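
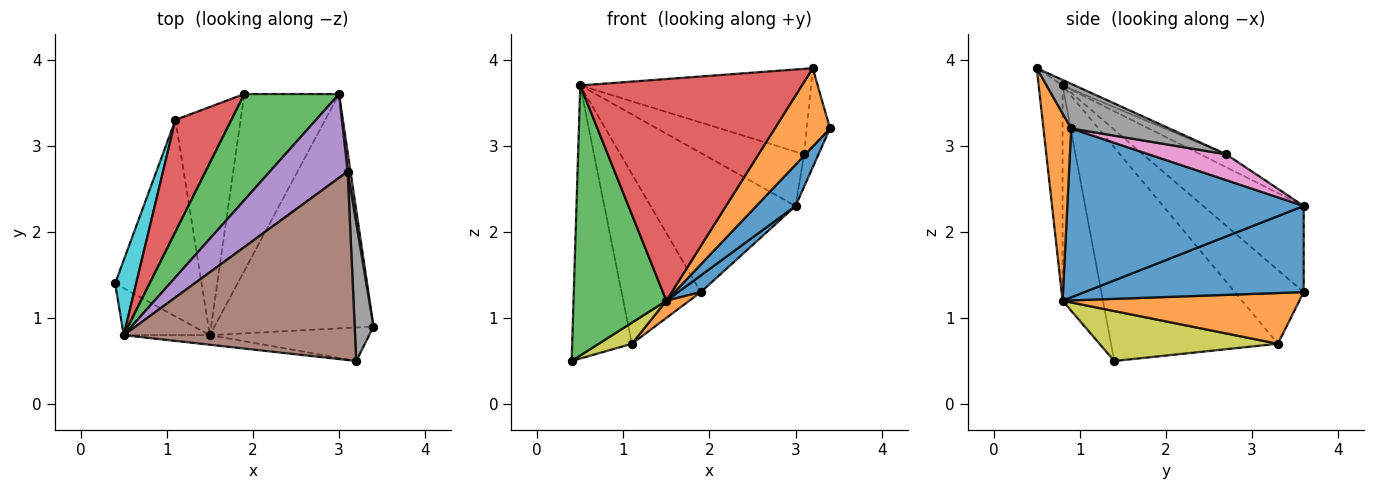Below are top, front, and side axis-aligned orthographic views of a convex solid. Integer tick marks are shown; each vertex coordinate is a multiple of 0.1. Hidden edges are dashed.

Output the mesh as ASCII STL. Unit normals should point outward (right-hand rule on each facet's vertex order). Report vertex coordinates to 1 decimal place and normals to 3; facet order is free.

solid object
 facet normal 0.723 -0.120 -0.681
  outer loop
   vertex 1.5 0.8 1.2
   vertex 3.0 3.6 2.3
   vertex 3.4 0.9 3.2
  endloop
 endfacet
 facet normal 0.420 -0.835 -0.357
  outer loop
   vertex 1.5 0.8 1.2
   vertex 3.4 0.9 3.2
   vertex 3.2 0.5 3.9
  endloop
 endfacet
 facet normal -0.394 -0.906 -0.157
  outer loop
   vertex 1.5 0.8 1.2
   vertex 0.5 0.8 3.7
   vertex 0.4 1.4 0.5
  endloop
 endfacet
 facet normal -0.107 -0.993 -0.043
  outer loop
   vertex 1.5 0.8 1.2
   vertex 3.2 0.5 3.9
   vertex 0.5 0.8 3.7
  endloop
 endfacet
 facet normal -0.138 0.539 0.831
  outer loop
   vertex 3.1 2.7 2.9
   vertex 3.0 3.6 2.3
   vertex 0.5 0.8 3.7
  endloop
 endfacet
 facet normal -0.022 0.413 0.911
  outer loop
   vertex 3.1 2.7 2.9
   vertex 0.5 0.8 3.7
   vertex 3.2 0.5 3.9
  endloop
 endfacet
 facet normal 0.977 0.181 0.109
  outer loop
   vertex 3.1 2.7 2.9
   vertex 3.4 0.9 3.2
   vertex 3.0 3.6 2.3
  endloop
 endfacet
 facet normal 0.900 0.213 0.379
  outer loop
   vertex 3.1 2.7 2.9
   vertex 3.2 0.5 3.9
   vertex 3.4 0.9 3.2
  endloop
 endfacet
 facet normal 0.498 -0.093 -0.862
  outer loop
   vertex 1.1 3.3 0.7
   vertex 1.5 0.8 1.2
   vertex 0.4 1.4 0.5
  endloop
 endfacet
 facet normal -0.937 0.336 0.092
  outer loop
   vertex 1.1 3.3 0.7
   vertex 0.4 1.4 0.5
   vertex 0.5 0.8 3.7
  endloop
 endfacet
 facet normal 0.671 -0.070 -0.738
  outer loop
   vertex 1.9 3.6 1.3
   vertex 3.0 3.6 2.3
   vertex 1.5 0.8 1.2
  endloop
 endfacet
 facet normal 0.613 -0.059 -0.788
  outer loop
   vertex 1.9 3.6 1.3
   vertex 1.5 0.8 1.2
   vertex 1.1 3.3 0.7
  endloop
 endfacet
 facet normal -0.483 0.696 0.531
  outer loop
   vertex 1.9 3.6 1.3
   vertex 0.5 0.8 3.7
   vertex 3.0 3.6 2.3
  endloop
 endfacet
 facet normal -0.587 0.676 0.445
  outer loop
   vertex 1.9 3.6 1.3
   vertex 1.1 3.3 0.7
   vertex 0.5 0.8 3.7
  endloop
 endfacet
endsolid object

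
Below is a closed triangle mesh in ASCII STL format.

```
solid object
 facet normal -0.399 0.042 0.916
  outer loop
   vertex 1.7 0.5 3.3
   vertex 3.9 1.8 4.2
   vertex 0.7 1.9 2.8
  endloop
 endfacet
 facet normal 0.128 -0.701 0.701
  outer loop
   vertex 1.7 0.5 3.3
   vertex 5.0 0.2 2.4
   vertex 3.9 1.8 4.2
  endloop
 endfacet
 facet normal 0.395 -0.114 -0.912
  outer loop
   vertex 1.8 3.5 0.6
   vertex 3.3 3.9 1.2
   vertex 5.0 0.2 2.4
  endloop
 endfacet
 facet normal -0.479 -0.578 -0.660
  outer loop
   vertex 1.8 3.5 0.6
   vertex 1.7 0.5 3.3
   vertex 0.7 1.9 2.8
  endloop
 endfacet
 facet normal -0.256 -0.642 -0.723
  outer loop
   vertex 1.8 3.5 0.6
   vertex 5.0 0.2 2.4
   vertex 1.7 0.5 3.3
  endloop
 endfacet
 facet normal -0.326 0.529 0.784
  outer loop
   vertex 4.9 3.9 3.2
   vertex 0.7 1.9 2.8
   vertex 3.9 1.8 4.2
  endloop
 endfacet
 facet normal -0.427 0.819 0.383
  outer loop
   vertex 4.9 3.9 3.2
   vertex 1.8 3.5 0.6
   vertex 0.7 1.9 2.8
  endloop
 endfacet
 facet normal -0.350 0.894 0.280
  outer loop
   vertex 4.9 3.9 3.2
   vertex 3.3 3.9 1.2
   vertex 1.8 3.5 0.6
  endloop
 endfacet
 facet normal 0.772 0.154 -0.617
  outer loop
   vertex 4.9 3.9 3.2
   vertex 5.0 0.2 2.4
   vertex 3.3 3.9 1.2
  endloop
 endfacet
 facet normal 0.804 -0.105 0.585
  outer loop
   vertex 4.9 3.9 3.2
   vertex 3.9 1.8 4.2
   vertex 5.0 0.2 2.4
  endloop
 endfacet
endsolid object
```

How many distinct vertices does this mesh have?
7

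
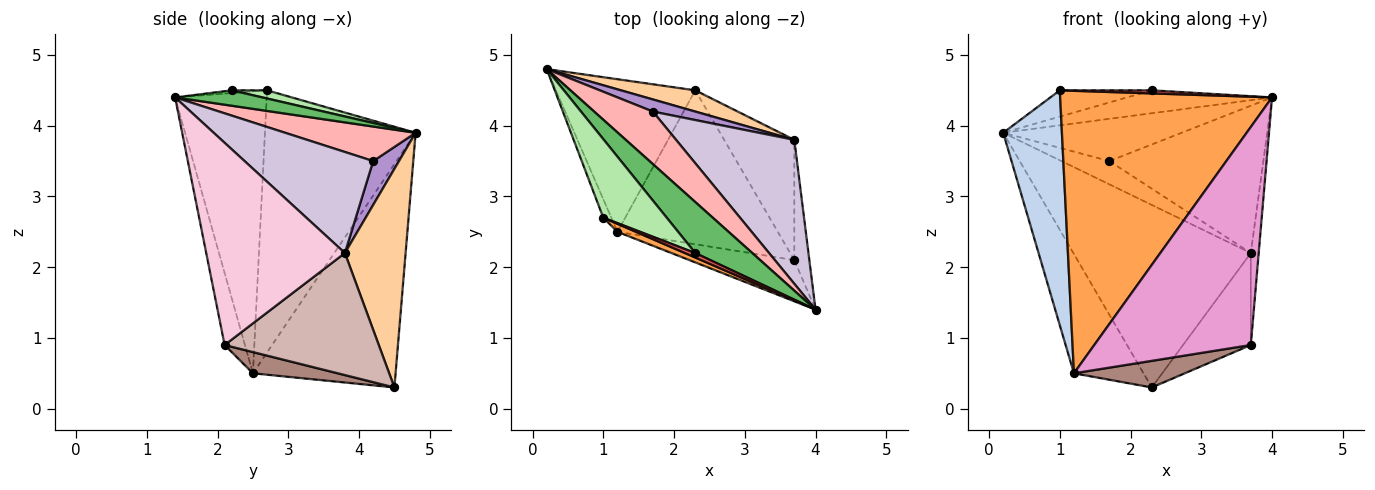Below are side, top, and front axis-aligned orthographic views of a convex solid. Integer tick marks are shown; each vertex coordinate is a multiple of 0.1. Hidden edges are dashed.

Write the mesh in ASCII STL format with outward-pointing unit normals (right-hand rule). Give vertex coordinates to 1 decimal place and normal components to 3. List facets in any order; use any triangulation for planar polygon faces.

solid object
 facet normal -0.784 0.382 -0.489
  outer loop
   vertex 1.2 2.5 0.5
   vertex 0.2 4.8 3.9
   vertex 2.3 4.5 0.3
  endloop
 endfacet
 facet normal -0.931 -0.363 -0.028
  outer loop
   vertex 1.2 2.5 0.5
   vertex 1.0 2.7 4.5
   vertex 0.2 4.8 3.9
  endloop
 endfacet
 facet normal -0.397 -0.918 0.026
  outer loop
   vertex 1.2 2.5 0.5
   vertex 4.0 1.4 4.4
   vertex 1.0 2.7 4.5
  endloop
 endfacet
 facet normal 0.322 0.940 0.109
  outer loop
   vertex 3.7 3.8 2.2
   vertex 2.3 4.5 0.3
   vertex 0.2 4.8 3.9
  endloop
 endfacet
 facet normal 0.239 0.398 0.886
  outer loop
   vertex 2.3 2.2 4.5
   vertex 4.0 1.4 4.4
   vertex 0.2 4.8 3.9
  endloop
 endfacet
 facet normal 0.121 0.315 0.941
  outer loop
   vertex 2.3 2.2 4.5
   vertex 0.2 4.8 3.9
   vertex 1.0 2.7 4.5
  endloop
 endfacet
 facet normal -0.212 -0.552 0.807
  outer loop
   vertex 2.3 2.2 4.5
   vertex 1.0 2.7 4.5
   vertex 4.0 1.4 4.4
  endloop
 endfacet
 facet normal 0.417 0.570 0.708
  outer loop
   vertex 1.7 4.2 3.5
   vertex 0.2 4.8 3.9
   vertex 4.0 1.4 4.4
  endloop
 endfacet
 facet normal 0.431 0.800 0.417
  outer loop
   vertex 1.7 4.2 3.5
   vertex 3.7 3.8 2.2
   vertex 0.2 4.8 3.9
  endloop
 endfacet
 facet normal 0.513 0.614 0.600
  outer loop
   vertex 1.7 4.2 3.5
   vertex 4.0 1.4 4.4
   vertex 3.7 3.8 2.2
  endloop
 endfacet
 facet normal 0.129 -0.169 -0.977
  outer loop
   vertex 3.7 2.1 0.9
   vertex 1.2 2.5 0.5
   vertex 2.3 4.5 0.3
  endloop
 endfacet
 facet normal 0.810 0.356 -0.466
  outer loop
   vertex 3.7 2.1 0.9
   vertex 2.3 4.5 0.3
   vertex 3.7 3.8 2.2
  endloop
 endfacet
 facet normal -0.127 -0.975 -0.184
  outer loop
   vertex 3.7 2.1 0.9
   vertex 4.0 1.4 4.4
   vertex 1.2 2.5 0.5
  endloop
 endfacet
 facet normal 0.996 0.057 -0.074
  outer loop
   vertex 3.7 2.1 0.9
   vertex 3.7 3.8 2.2
   vertex 4.0 1.4 4.4
  endloop
 endfacet
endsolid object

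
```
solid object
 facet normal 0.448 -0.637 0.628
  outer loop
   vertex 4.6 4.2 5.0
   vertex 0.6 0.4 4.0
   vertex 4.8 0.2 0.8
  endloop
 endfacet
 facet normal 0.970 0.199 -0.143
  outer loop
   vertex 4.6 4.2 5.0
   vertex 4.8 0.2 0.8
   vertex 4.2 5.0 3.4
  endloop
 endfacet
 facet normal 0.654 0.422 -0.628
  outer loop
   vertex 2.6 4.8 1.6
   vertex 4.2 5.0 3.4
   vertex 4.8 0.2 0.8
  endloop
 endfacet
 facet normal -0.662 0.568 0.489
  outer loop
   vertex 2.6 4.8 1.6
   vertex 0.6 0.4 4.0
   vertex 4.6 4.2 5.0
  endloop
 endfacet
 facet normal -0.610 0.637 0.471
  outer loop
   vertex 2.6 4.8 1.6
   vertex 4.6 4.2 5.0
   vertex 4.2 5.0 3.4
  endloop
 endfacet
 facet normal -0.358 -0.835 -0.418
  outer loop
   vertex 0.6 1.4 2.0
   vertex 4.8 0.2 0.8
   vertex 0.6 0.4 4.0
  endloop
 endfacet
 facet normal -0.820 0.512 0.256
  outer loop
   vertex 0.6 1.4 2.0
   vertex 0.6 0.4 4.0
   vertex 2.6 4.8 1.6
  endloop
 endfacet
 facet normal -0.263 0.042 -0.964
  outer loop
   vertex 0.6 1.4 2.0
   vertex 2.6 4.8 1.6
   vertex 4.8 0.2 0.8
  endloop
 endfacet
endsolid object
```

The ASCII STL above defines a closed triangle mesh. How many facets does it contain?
8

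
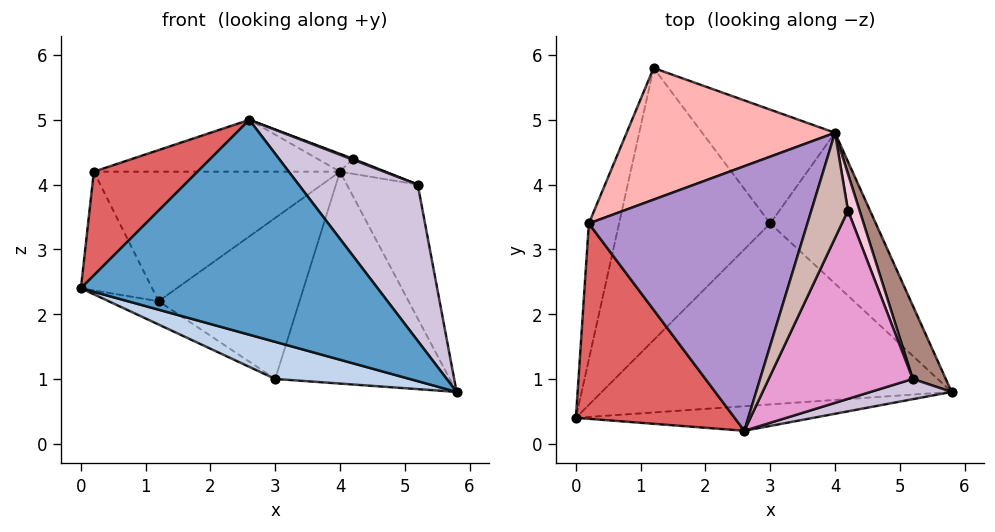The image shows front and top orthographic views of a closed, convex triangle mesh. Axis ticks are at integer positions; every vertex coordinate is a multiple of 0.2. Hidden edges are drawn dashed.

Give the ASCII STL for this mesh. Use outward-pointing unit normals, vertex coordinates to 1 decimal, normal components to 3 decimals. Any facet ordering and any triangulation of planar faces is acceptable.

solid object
 facet normal 0.037 -0.993 -0.114
  outer loop
   vertex 2.6 0.2 5.0
   vertex 0.0 0.4 2.4
   vertex 5.8 0.8 0.8
  endloop
 endfacet
 facet normal -0.248 -0.194 -0.949
  outer loop
   vertex 3.0 3.4 1.0
   vertex 5.8 0.8 0.8
   vertex 0.0 0.4 2.4
  endloop
 endfacet
 facet normal -0.482 0.075 -0.873
  outer loop
   vertex 3.0 3.4 1.0
   vertex 0.0 0.4 2.4
   vertex 1.2 5.8 2.2
  endloop
 endfacet
 facet normal 0.582 0.663 -0.472
  outer loop
   vertex 3.0 3.4 1.0
   vertex 4.0 4.8 4.2
   vertex 5.8 0.8 0.8
  endloop
 endfacet
 facet normal 0.576 0.668 -0.472
  outer loop
   vertex 3.0 3.4 1.0
   vertex 1.2 5.8 2.2
   vertex 4.0 4.8 4.2
  endloop
 endfacet
 facet normal -0.951 0.203 -0.232
  outer loop
   vertex 0.2 3.4 4.2
   vertex 1.2 5.8 2.2
   vertex 0.0 0.4 2.4
  endloop
 endfacet
 facet normal -0.677 -0.345 0.650
  outer loop
   vertex 0.2 3.4 4.2
   vertex 0.0 0.4 2.4
   vertex 2.6 0.2 5.0
  endloop
 endfacet
 facet normal -0.250 0.679 0.690
  outer loop
   vertex 0.2 3.4 4.2
   vertex 4.0 4.8 4.2
   vertex 1.2 5.8 2.2
  endloop
 endfacet
 facet normal -0.071 0.192 0.979
  outer loop
   vertex 0.2 3.4 4.2
   vertex 2.6 0.2 5.0
   vertex 4.0 4.8 4.2
  endloop
 endfacet
 facet normal 0.334 -0.935 0.121
  outer loop
   vertex 5.2 1.0 4.0
   vertex 2.6 0.2 5.0
   vertex 5.8 0.8 0.8
  endloop
 endfacet
 facet normal 0.944 0.290 0.159
  outer loop
   vertex 5.2 1.0 4.0
   vertex 5.8 0.8 0.8
   vertex 4.0 4.8 4.2
  endloop
 endfacet
 facet normal 0.015 0.167 0.986
  outer loop
   vertex 4.2 3.6 4.4
   vertex 4.0 4.8 4.2
   vertex 2.6 0.2 5.0
  endloop
 endfacet
 facet normal 0.360 -0.005 0.933
  outer loop
   vertex 4.2 3.6 4.4
   vertex 2.6 0.2 5.0
   vertex 5.2 1.0 4.0
  endloop
 endfacet
 facet normal 0.806 0.226 0.548
  outer loop
   vertex 4.2 3.6 4.4
   vertex 5.2 1.0 4.0
   vertex 4.0 4.8 4.2
  endloop
 endfacet
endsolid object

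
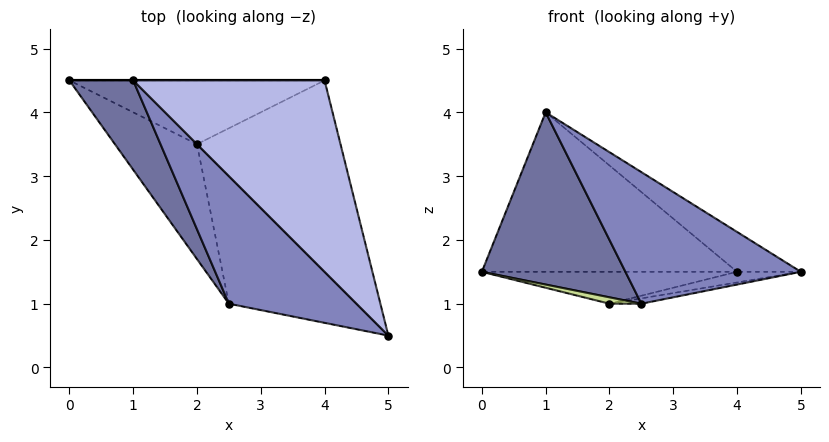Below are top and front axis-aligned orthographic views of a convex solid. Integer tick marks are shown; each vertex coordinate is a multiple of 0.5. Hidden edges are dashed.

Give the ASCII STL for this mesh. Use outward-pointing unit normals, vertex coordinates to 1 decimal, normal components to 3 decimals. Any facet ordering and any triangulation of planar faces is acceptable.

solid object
 facet normal -0.755 -0.582 0.302
  outer loop
   vertex 1.0 4.5 4.0
   vertex 0.0 4.5 1.5
   vertex 2.5 1.0 1.0
  endloop
 endfacet
 facet normal -0.272 -0.691 0.670
  outer loop
   vertex 1.0 4.5 4.0
   vertex 2.5 1.0 1.0
   vertex 5.0 0.5 1.5
  endloop
 endfacet
 facet normal 0.000 1.000 0.000
  outer loop
   vertex 4.0 4.5 1.5
   vertex 0.0 4.5 1.5
   vertex 1.0 4.5 4.0
  endloop
 endfacet
 facet normal 0.632 0.158 0.759
  outer loop
   vertex 4.0 4.5 1.5
   vertex 1.0 4.5 4.0
   vertex 5.0 0.5 1.5
  endloop
 endfacet
 facet normal 0.204 0.041 -0.978
  outer loop
   vertex 2.0 3.5 1.0
   vertex 5.0 0.5 1.5
   vertex 2.5 1.0 1.0
  endloop
 endfacet
 facet normal 0.217 0.054 -0.975
  outer loop
   vertex 2.0 3.5 1.0
   vertex 4.0 4.5 1.5
   vertex 5.0 0.5 1.5
  endloop
 endfacet
 facet normal -0.267 -0.053 -0.962
  outer loop
   vertex 2.0 3.5 1.0
   vertex 2.5 1.0 1.0
   vertex 0.0 4.5 1.5
  endloop
 endfacet
 facet normal 0.000 0.447 -0.894
  outer loop
   vertex 2.0 3.5 1.0
   vertex 0.0 4.5 1.5
   vertex 4.0 4.5 1.5
  endloop
 endfacet
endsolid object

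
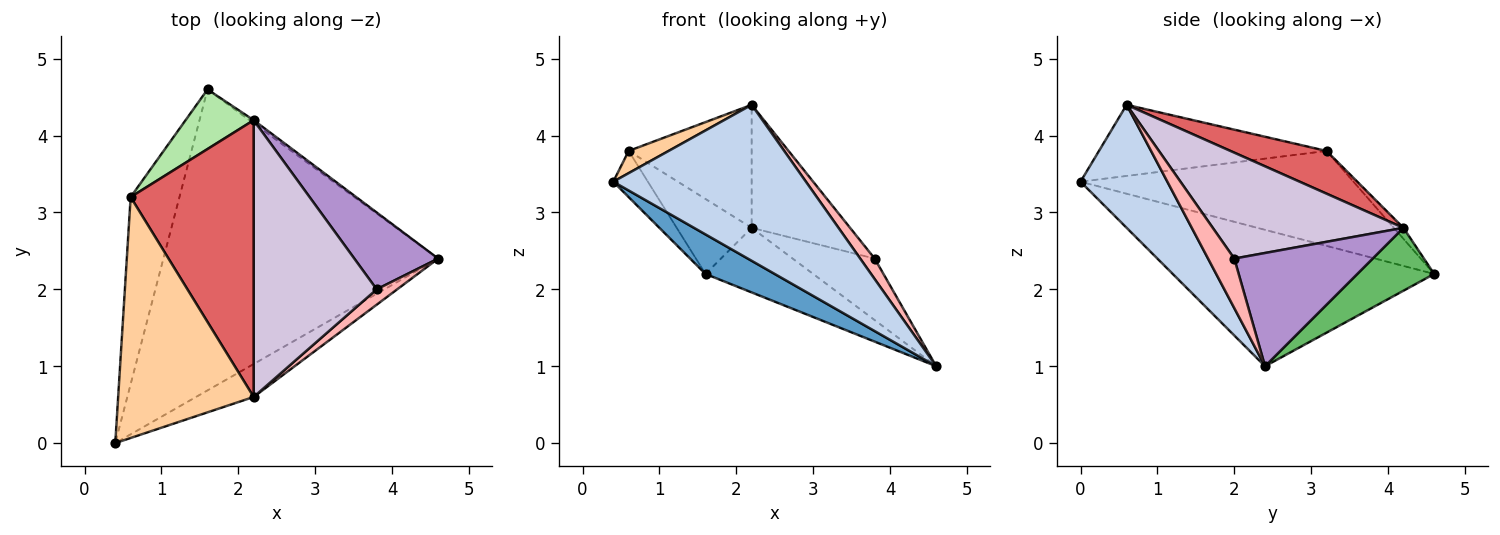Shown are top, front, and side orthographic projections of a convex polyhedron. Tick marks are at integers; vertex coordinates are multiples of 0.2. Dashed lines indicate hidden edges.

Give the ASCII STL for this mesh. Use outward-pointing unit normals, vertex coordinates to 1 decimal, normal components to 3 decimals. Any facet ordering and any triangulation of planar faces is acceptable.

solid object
 facet normal -0.442 -0.117 -0.890
  outer loop
   vertex 1.6 4.6 2.2
   vertex 4.6 2.4 1.0
   vertex 0.4 0.0 3.4
  endloop
 endfacet
 facet normal 0.403 -0.895 -0.189
  outer loop
   vertex 2.2 0.6 4.4
   vertex 0.4 0.0 3.4
   vertex 4.6 2.4 1.0
  endloop
 endfacet
 facet normal -0.884 0.112 -0.454
  outer loop
   vertex 0.6 3.2 3.8
   vertex 1.6 4.6 2.2
   vertex 0.4 0.0 3.4
  endloop
 endfacet
 facet normal -0.463 -0.081 0.883
  outer loop
   vertex 0.6 3.2 3.8
   vertex 0.4 0.0 3.4
   vertex 2.2 0.6 4.4
  endloop
 endfacet
 facet normal 0.581 0.813 -0.039
  outer loop
   vertex 2.2 4.2 2.8
   vertex 4.6 2.4 1.0
   vertex 1.6 4.6 2.2
  endloop
 endfacet
 facet normal -0.100 0.779 0.619
  outer loop
   vertex 2.2 4.2 2.8
   vertex 1.6 4.6 2.2
   vertex 0.6 3.2 3.8
  endloop
 endfacet
 facet normal 0.302 0.387 0.871
  outer loop
   vertex 2.2 4.2 2.8
   vertex 0.6 3.2 3.8
   vertex 2.2 0.6 4.4
  endloop
 endfacet
 facet normal 0.823 -0.454 0.341
  outer loop
   vertex 3.8 2.0 2.4
   vertex 2.2 0.6 4.4
   vertex 4.6 2.4 1.0
  endloop
 endfacet
 facet normal 0.726 0.430 0.537
  outer loop
   vertex 3.8 2.0 2.4
   vertex 4.6 2.4 1.0
   vertex 2.2 4.2 2.8
  endloop
 endfacet
 facet normal 0.618 0.319 0.718
  outer loop
   vertex 3.8 2.0 2.4
   vertex 2.2 4.2 2.8
   vertex 2.2 0.6 4.4
  endloop
 endfacet
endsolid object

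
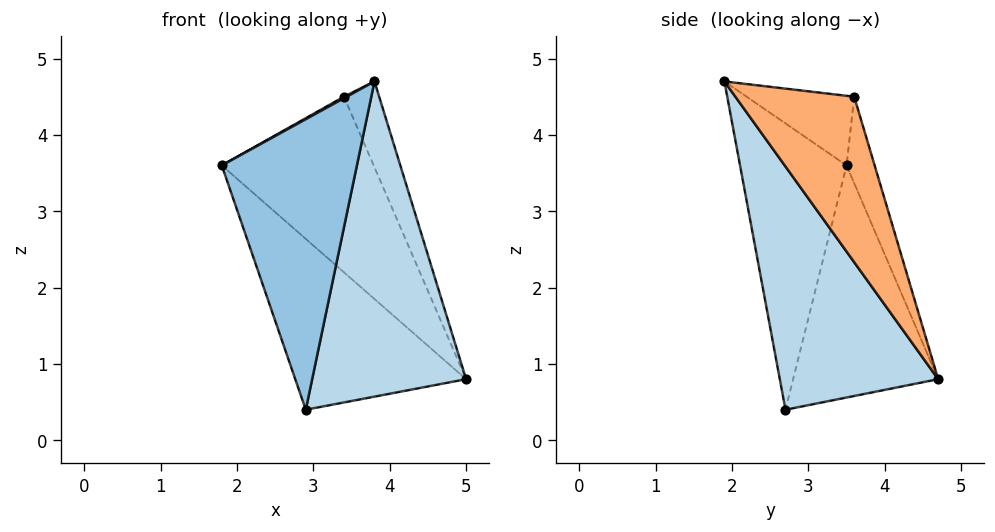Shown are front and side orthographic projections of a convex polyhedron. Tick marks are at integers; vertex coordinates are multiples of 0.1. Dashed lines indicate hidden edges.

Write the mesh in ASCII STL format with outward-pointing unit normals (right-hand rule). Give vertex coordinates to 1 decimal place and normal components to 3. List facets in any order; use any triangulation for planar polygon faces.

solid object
 facet normal -0.598 0.705 -0.382
  outer loop
   vertex 2.9 2.7 0.4
   vertex 1.8 3.5 3.6
   vertex 5.0 4.7 0.8
  endloop
 endfacet
 facet normal -0.619 -0.785 -0.017
  outer loop
   vertex 2.9 2.7 0.4
   vertex 3.8 1.9 4.7
   vertex 1.8 3.5 3.6
  endloop
 endfacet
 facet normal 0.691 -0.671 -0.269
  outer loop
   vertex 2.9 2.7 0.4
   vertex 5.0 4.7 0.8
   vertex 3.8 1.9 4.7
  endloop
 endfacet
 facet normal -0.178 0.962 0.209
  outer loop
   vertex 3.4 3.6 4.5
   vertex 5.0 4.7 0.8
   vertex 1.8 3.5 3.6
  endloop
 endfacet
 facet normal -0.490 -0.013 0.872
  outer loop
   vertex 3.4 3.6 4.5
   vertex 1.8 3.5 3.6
   vertex 3.8 1.9 4.7
  endloop
 endfacet
 facet normal 0.858 0.254 0.447
  outer loop
   vertex 3.4 3.6 4.5
   vertex 3.8 1.9 4.7
   vertex 5.0 4.7 0.8
  endloop
 endfacet
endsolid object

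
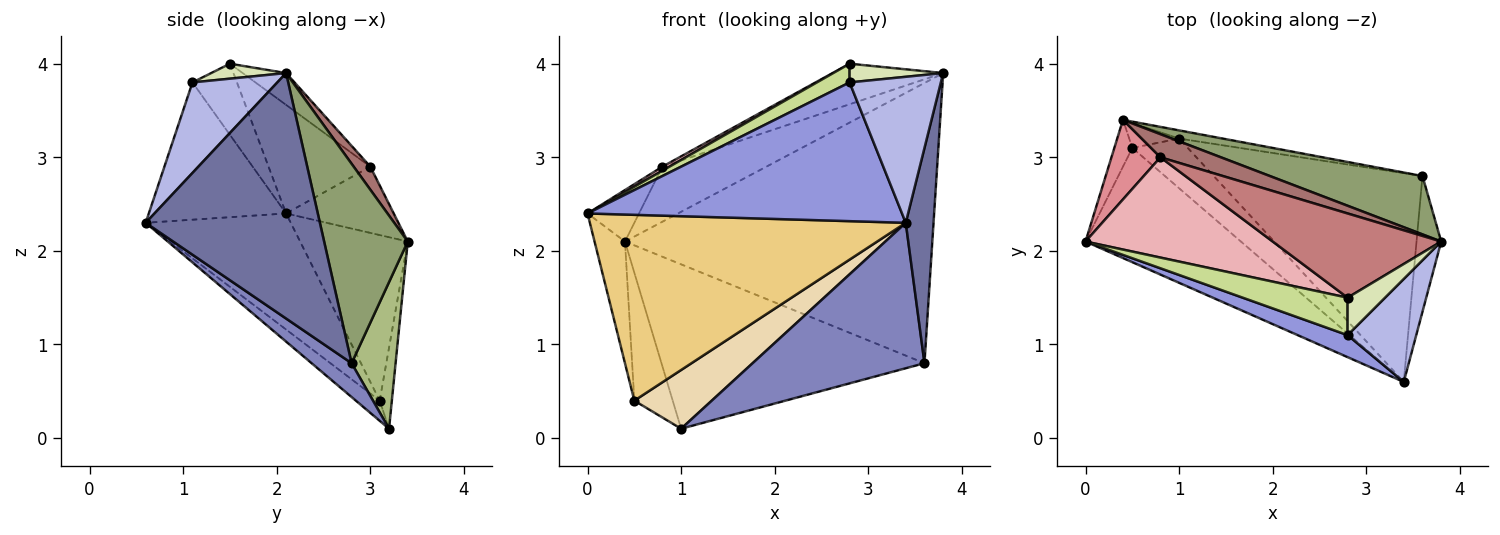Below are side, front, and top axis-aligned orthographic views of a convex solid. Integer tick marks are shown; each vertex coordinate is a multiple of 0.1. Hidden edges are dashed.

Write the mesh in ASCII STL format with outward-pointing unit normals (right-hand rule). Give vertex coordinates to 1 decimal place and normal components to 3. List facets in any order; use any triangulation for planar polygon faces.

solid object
 facet normal 0.983 -0.157 -0.099
  outer loop
   vertex 3.6 2.8 0.8
   vertex 3.8 2.1 3.9
   vertex 3.4 0.6 2.3
  endloop
 endfacet
 facet normal 0.132 -0.567 -0.813
  outer loop
   vertex 3.6 2.8 0.8
   vertex 3.4 0.6 2.3
   vertex 1.0 3.2 0.1
  endloop
 endfacet
 facet normal -0.396 -0.907 0.144
  outer loop
   vertex 2.8 1.1 3.8
   vertex 0.0 2.1 2.4
   vertex 3.4 0.6 2.3
  endloop
 endfacet
 facet normal 0.605 -0.651 0.459
  outer loop
   vertex 2.8 1.1 3.8
   vertex 3.4 0.6 2.3
   vertex 3.8 2.1 3.9
  endloop
 endfacet
 facet normal 0.257 0.946 0.197
  outer loop
   vertex 0.4 3.4 2.1
   vertex 3.8 2.1 3.9
   vertex 3.6 2.8 0.8
  endloop
 endfacet
 facet normal 0.165 0.985 -0.049
  outer loop
   vertex 0.4 3.4 2.1
   vertex 3.6 2.8 0.8
   vertex 1.0 3.2 0.1
  endloop
 endfacet
 facet normal -0.519 -0.382 0.765
  outer loop
   vertex 2.8 1.5 4.0
   vertex 0.0 2.1 2.4
   vertex 2.8 1.1 3.8
  endloop
 endfacet
 facet normal 0.337 -0.421 0.842
  outer loop
   vertex 2.8 1.5 4.0
   vertex 2.8 1.1 3.8
   vertex 3.8 2.1 3.9
  endloop
 endfacet
 facet normal -0.957 0.270 -0.104
  outer loop
   vertex 0.5 3.1 0.4
   vertex 0.0 2.1 2.4
   vertex 0.4 3.4 2.1
  endloop
 endfacet
 facet normal -0.297 0.937 -0.183
  outer loop
   vertex 0.5 3.1 0.4
   vertex 0.4 3.4 2.1
   vertex 1.0 3.2 0.1
  endloop
 endfacet
 facet normal -0.364 -0.793 -0.488
  outer loop
   vertex 0.5 3.1 0.4
   vertex 3.4 0.6 2.3
   vertex 0.0 2.1 2.4
  endloop
 endfacet
 facet normal -0.229 -0.743 -0.629
  outer loop
   vertex 0.5 3.1 0.4
   vertex 1.0 3.2 0.1
   vertex 3.4 0.6 2.3
  endloop
 endfacet
 facet normal 0.146 0.912 0.383
  outer loop
   vertex 0.8 3.0 2.9
   vertex 3.8 2.1 3.9
   vertex 0.4 3.4 2.1
  endloop
 endfacet
 facet normal -0.168 0.428 0.888
  outer loop
   vertex 0.8 3.0 2.9
   vertex 2.8 1.5 4.0
   vertex 3.8 2.1 3.9
  endloop
 endfacet
 facet normal -0.751 0.359 0.555
  outer loop
   vertex 0.8 3.0 2.9
   vertex 0.4 3.4 2.1
   vertex 0.0 2.1 2.4
  endloop
 endfacet
 facet normal -0.501 -0.035 0.865
  outer loop
   vertex 0.8 3.0 2.9
   vertex 0.0 2.1 2.4
   vertex 2.8 1.5 4.0
  endloop
 endfacet
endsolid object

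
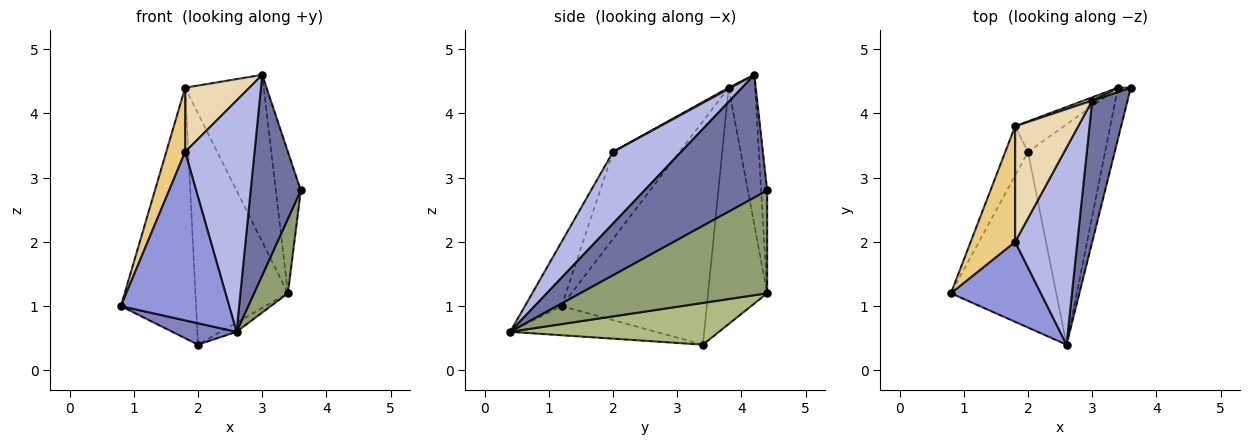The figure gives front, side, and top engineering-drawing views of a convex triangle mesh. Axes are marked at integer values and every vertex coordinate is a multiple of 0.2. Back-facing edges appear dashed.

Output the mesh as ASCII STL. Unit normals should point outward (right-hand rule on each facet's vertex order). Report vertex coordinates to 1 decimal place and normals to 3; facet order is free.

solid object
 facet normal 0.895 -0.365 0.258
  outer loop
   vertex 3.0 4.2 4.6
   vertex 2.6 0.4 0.6
   vertex 3.6 4.4 2.8
  endloop
 endfacet
 facet normal -0.265 -0.117 -0.957
  outer loop
   vertex 2.0 3.4 0.4
   vertex 2.6 0.4 0.6
   vertex 0.8 1.2 1.0
  endloop
 endfacet
 facet normal -0.293 -0.864 0.410
  outer loop
   vertex 1.8 2.0 3.4
   vertex 0.8 1.2 1.0
   vertex 2.6 0.4 0.6
  endloop
 endfacet
 facet normal 0.599 -0.610 0.519
  outer loop
   vertex 1.8 2.0 3.4
   vertex 2.6 0.4 0.6
   vertex 3.0 4.2 4.6
  endloop
 endfacet
 facet normal 0.977 -0.177 -0.122
  outer loop
   vertex 3.4 4.4 1.2
   vertex 3.6 4.4 2.8
   vertex 2.6 0.4 0.6
  endloop
 endfacet
 facet normal 0.476 0.037 -0.879
  outer loop
   vertex 3.4 4.4 1.2
   vertex 2.6 0.4 0.6
   vertex 2.0 3.4 0.4
  endloop
 endfacet
 facet normal -0.235 0.971 0.029
  outer loop
   vertex 3.4 4.4 1.2
   vertex 3.0 4.2 4.6
   vertex 3.6 4.4 2.8
  endloop
 endfacet
 facet normal -0.319 0.948 0.018
  outer loop
   vertex 1.8 3.8 4.4
   vertex 3.0 4.2 4.6
   vertex 3.4 4.4 1.2
  endloop
 endfacet
 facet normal -0.535 0.838 -0.111
  outer loop
   vertex 1.8 3.8 4.4
   vertex 3.4 4.4 1.2
   vertex 2.0 3.4 0.4
  endloop
 endfacet
 facet normal -0.884 0.458 -0.090
  outer loop
   vertex 1.8 3.8 4.4
   vertex 2.0 3.4 0.4
   vertex 0.8 1.2 1.0
  endloop
 endfacet
 facet normal -0.863 -0.245 0.441
  outer loop
   vertex 1.8 3.8 4.4
   vertex 0.8 1.2 1.0
   vertex 1.8 2.0 3.4
  endloop
 endfacet
 facet normal 0.016 -0.486 0.874
  outer loop
   vertex 1.8 3.8 4.4
   vertex 1.8 2.0 3.4
   vertex 3.0 4.2 4.6
  endloop
 endfacet
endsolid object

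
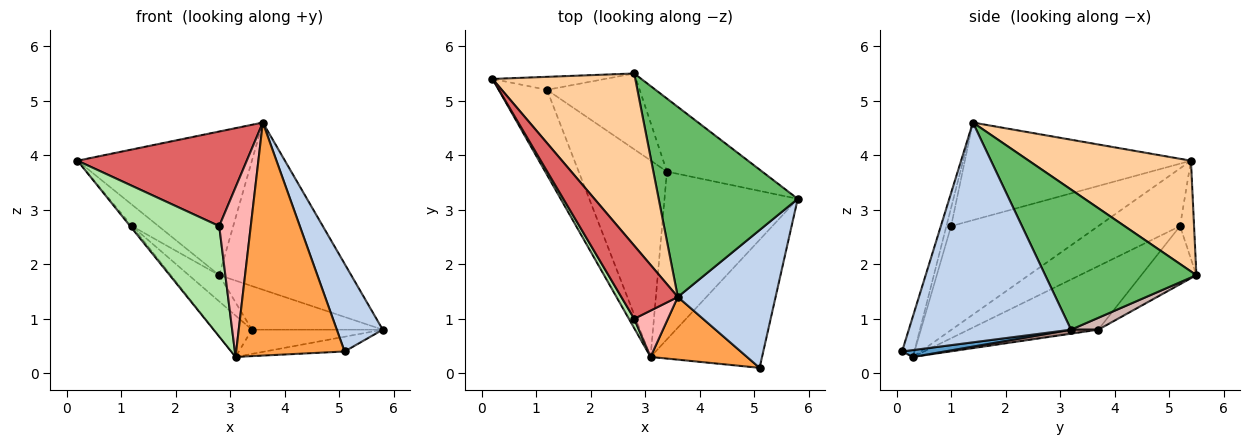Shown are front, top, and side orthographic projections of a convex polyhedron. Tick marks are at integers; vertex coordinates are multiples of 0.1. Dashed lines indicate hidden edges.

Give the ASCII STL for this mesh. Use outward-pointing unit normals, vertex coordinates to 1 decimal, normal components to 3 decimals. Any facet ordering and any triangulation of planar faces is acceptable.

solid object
 facet normal 0.061 0.114 -0.992
  outer loop
   vertex 5.1 0.1 0.4
   vertex 3.1 0.3 0.3
   vertex 5.8 3.2 0.8
  endloop
 endfacet
 facet normal 0.885 -0.251 0.393
  outer loop
   vertex 5.1 0.1 0.4
   vertex 5.8 3.2 0.8
   vertex 3.6 1.4 4.6
  endloop
 endfacet
 facet normal -0.109 -0.960 0.258
  outer loop
   vertex 5.1 0.1 0.4
   vertex 3.6 1.4 4.6
   vertex 3.1 0.3 0.3
  endloop
 endfacet
 facet normal 0.512 0.550 0.660
  outer loop
   vertex 2.8 5.5 1.8
   vertex 0.2 5.4 3.9
   vertex 3.6 1.4 4.6
  endloop
 endfacet
 facet normal 0.603 0.527 0.599
  outer loop
   vertex 2.8 5.5 1.8
   vertex 3.6 1.4 4.6
   vertex 5.8 3.2 0.8
  endloop
 endfacet
 facet normal -0.855 -0.517 0.044
  outer loop
   vertex 2.8 1.0 2.7
   vertex 0.2 5.4 3.9
   vertex 3.1 0.3 0.3
  endloop
 endfacet
 facet normal -0.726 -0.544 0.420
  outer loop
   vertex 2.8 1.0 2.7
   vertex 3.6 1.4 4.6
   vertex 0.2 5.4 3.9
  endloop
 endfacet
 facet normal -0.142 -0.955 0.261
  outer loop
   vertex 2.8 1.0 2.7
   vertex 3.1 0.3 0.3
   vertex 3.6 1.4 4.6
  endloop
 endfacet
 facet normal -0.767 0.017 -0.642
  outer loop
   vertex 1.2 5.2 2.7
   vertex 3.1 0.3 0.3
   vertex 0.2 5.4 3.9
  endloop
 endfacet
 facet normal -0.412 0.779 -0.473
  outer loop
   vertex 1.2 5.2 2.7
   vertex 0.2 5.4 3.9
   vertex 2.8 5.5 1.8
  endloop
 endfacet
 facet normal 0.030 0.143 -0.989
  outer loop
   vertex 3.4 3.7 0.8
   vertex 5.8 3.2 0.8
   vertex 3.1 0.3 0.3
  endloop
 endfacet
 facet normal 0.106 0.510 -0.854
  outer loop
   vertex 3.4 3.7 0.8
   vertex 2.8 5.5 1.8
   vertex 5.8 3.2 0.8
  endloop
 endfacet
 facet normal -0.576 0.168 -0.800
  outer loop
   vertex 3.4 3.7 0.8
   vertex 3.1 0.3 0.3
   vertex 1.2 5.2 2.7
  endloop
 endfacet
 facet normal -0.510 0.282 -0.813
  outer loop
   vertex 3.4 3.7 0.8
   vertex 1.2 5.2 2.7
   vertex 2.8 5.5 1.8
  endloop
 endfacet
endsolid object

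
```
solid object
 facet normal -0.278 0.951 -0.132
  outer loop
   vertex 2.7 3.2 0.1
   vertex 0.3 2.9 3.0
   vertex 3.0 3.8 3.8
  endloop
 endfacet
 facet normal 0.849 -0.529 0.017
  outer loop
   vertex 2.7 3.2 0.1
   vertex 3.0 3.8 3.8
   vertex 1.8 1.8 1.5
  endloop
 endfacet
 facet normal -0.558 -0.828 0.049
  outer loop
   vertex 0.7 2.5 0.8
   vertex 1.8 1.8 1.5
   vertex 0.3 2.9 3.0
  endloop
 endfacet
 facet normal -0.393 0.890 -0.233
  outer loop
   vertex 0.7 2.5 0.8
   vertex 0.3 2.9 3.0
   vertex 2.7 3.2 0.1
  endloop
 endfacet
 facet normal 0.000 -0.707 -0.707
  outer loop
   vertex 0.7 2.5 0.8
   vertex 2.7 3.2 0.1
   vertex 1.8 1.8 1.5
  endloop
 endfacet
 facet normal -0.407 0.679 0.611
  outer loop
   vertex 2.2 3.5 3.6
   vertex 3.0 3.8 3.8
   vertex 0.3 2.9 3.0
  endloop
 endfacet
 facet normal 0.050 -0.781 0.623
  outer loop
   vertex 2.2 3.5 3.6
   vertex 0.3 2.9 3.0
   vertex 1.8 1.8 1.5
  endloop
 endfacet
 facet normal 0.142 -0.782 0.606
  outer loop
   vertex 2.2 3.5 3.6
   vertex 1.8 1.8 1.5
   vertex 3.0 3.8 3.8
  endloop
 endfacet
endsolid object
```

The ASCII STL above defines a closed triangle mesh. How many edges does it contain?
12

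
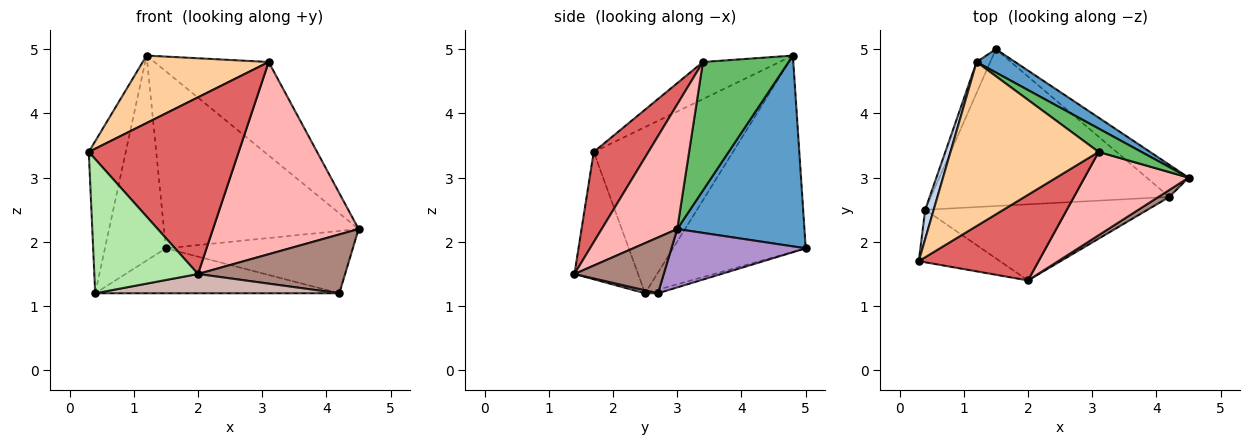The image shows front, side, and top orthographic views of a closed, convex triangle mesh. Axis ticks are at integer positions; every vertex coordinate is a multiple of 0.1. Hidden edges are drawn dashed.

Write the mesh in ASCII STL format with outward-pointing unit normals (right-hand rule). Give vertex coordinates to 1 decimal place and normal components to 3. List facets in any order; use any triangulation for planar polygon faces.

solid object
 facet normal 0.544 0.832 0.110
  outer loop
   vertex 1.2 4.8 4.9
   vertex 4.5 3.0 2.2
   vertex 1.5 5.0 1.9
  endloop
 endfacet
 facet normal -0.965 0.256 0.049
  outer loop
   vertex 0.4 2.5 1.2
   vertex 0.3 1.7 3.4
   vertex 1.2 4.8 4.9
  endloop
 endfacet
 facet normal -0.907 0.417 -0.063
  outer loop
   vertex 0.4 2.5 1.2
   vertex 1.2 4.8 4.9
   vertex 1.5 5.0 1.9
  endloop
 endfacet
 facet normal -0.226 -0.370 0.901
  outer loop
   vertex 3.1 3.4 4.8
   vertex 1.2 4.8 4.9
   vertex 0.3 1.7 3.4
  endloop
 endfacet
 facet normal 0.588 0.784 0.196
  outer loop
   vertex 3.1 3.4 4.8
   vertex 4.5 3.0 2.2
   vertex 1.2 4.8 4.9
  endloop
 endfacet
 facet normal -0.496 -0.808 -0.317
  outer loop
   vertex 2.0 1.4 1.5
   vertex 0.3 1.7 3.4
   vertex 0.4 2.5 1.2
  endloop
 endfacet
 facet normal 0.312 -0.855 0.414
  outer loop
   vertex 2.0 1.4 1.5
   vertex 3.1 3.4 4.8
   vertex 0.3 1.7 3.4
  endloop
 endfacet
 facet normal 0.430 -0.829 0.359
  outer loop
   vertex 2.0 1.4 1.5
   vertex 4.5 3.0 2.2
   vertex 3.1 3.4 4.8
  endloop
 endfacet
 facet normal 0.538 0.749 -0.386
  outer loop
   vertex 4.2 2.7 1.2
   vertex 1.5 5.0 1.9
   vertex 4.5 3.0 2.2
  endloop
 endfacet
 facet normal -0.015 0.276 -0.961
  outer loop
   vertex 4.2 2.7 1.2
   vertex 0.4 2.5 1.2
   vertex 1.5 5.0 1.9
  endloop
 endfacet
 facet normal 0.516 -0.851 0.100
  outer loop
   vertex 4.2 2.7 1.2
   vertex 4.5 3.0 2.2
   vertex 2.0 1.4 1.5
  endloop
 endfacet
 facet normal 0.013 -0.246 -0.969
  outer loop
   vertex 4.2 2.7 1.2
   vertex 2.0 1.4 1.5
   vertex 0.4 2.5 1.2
  endloop
 endfacet
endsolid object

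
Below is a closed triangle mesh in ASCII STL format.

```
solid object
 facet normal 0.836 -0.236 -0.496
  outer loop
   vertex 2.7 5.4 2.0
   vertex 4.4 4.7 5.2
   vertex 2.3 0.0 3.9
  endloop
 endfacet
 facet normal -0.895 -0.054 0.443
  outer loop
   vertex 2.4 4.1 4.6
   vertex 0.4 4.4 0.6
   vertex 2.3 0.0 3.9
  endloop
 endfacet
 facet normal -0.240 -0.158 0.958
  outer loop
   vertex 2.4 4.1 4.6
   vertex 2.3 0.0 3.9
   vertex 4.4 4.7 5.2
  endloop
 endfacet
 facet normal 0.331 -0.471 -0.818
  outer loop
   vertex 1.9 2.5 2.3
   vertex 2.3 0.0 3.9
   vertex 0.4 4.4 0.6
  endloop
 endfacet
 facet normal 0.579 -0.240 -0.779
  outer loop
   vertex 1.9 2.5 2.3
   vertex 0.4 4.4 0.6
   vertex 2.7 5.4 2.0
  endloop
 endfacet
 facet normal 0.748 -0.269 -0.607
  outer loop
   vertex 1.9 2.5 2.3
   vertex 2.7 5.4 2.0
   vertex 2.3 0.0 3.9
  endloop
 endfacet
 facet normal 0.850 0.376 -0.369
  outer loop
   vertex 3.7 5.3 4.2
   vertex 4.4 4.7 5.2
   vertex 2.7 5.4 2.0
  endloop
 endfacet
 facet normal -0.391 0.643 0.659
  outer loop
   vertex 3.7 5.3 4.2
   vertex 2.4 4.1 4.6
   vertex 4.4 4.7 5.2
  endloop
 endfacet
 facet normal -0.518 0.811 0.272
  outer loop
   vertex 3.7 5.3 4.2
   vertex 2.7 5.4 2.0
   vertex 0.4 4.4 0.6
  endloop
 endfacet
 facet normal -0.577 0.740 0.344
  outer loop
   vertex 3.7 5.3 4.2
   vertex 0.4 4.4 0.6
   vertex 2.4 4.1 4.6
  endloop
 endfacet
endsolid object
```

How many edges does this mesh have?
15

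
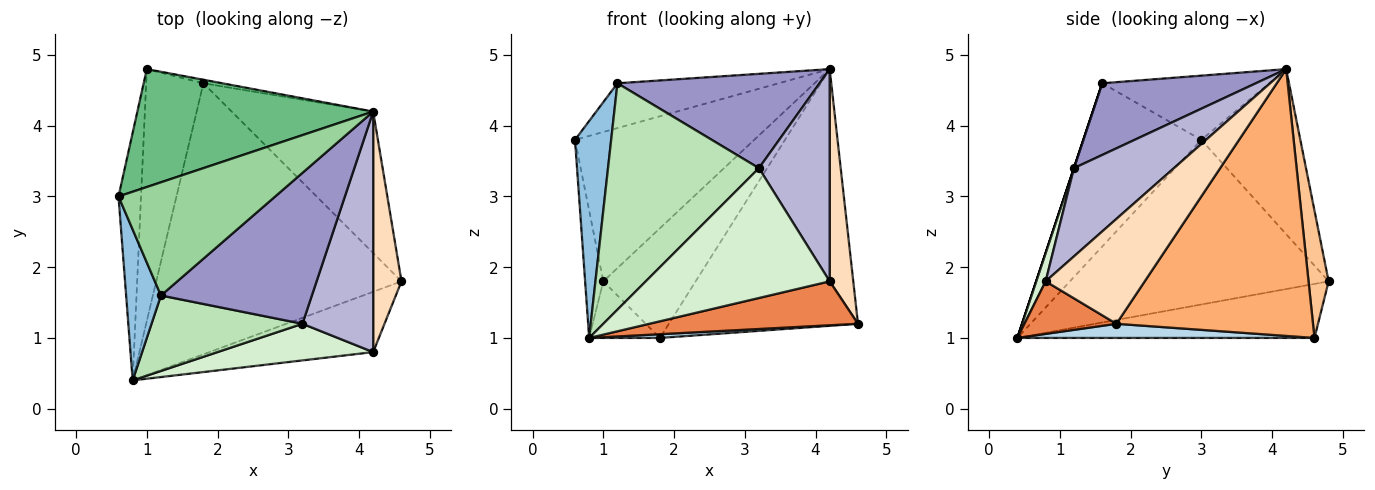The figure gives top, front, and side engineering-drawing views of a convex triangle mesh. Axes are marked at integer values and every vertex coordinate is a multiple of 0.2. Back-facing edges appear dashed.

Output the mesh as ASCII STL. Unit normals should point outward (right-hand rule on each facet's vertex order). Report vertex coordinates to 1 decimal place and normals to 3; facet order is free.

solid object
 facet normal -0.988 0.069 -0.135
  outer loop
   vertex 1.0 4.8 1.8
   vertex 0.8 0.4 1.0
   vertex 0.6 3.0 3.8
  endloop
 endfacet
 facet normal -0.937 -0.287 0.200
  outer loop
   vertex 1.2 1.6 4.6
   vertex 0.6 3.0 3.8
   vertex 0.8 0.4 1.0
  endloop
 endfacet
 facet normal 0.058 -0.014 -0.998
  outer loop
   vertex 1.8 4.6 1.0
   vertex 4.6 1.8 1.2
   vertex 0.8 0.4 1.0
  endloop
 endfacet
 facet normal -0.677 0.161 -0.718
  outer loop
   vertex 1.8 4.6 1.0
   vertex 0.8 0.4 1.0
   vertex 1.0 4.8 1.8
  endloop
 endfacet
 facet normal 0.251 -0.570 -0.782
  outer loop
   vertex 4.2 0.8 1.8
   vertex 0.8 0.4 1.0
   vertex 4.6 1.8 1.2
  endloop
 endfacet
 facet normal 0.673 0.648 -0.357
  outer loop
   vertex 4.2 4.2 4.8
   vertex 4.6 1.8 1.2
   vertex 1.8 4.6 1.0
  endloop
 endfacet
 facet normal 0.213 0.977 -0.032
  outer loop
   vertex 4.2 4.2 4.8
   vertex 1.8 4.6 1.0
   vertex 1.0 4.8 1.8
  endloop
 endfacet
 facet normal 0.941 -0.224 0.254
  outer loop
   vertex 4.2 4.2 4.8
   vertex 4.2 0.8 1.8
   vertex 4.6 1.8 1.2
  endloop
 endfacet
 facet normal -0.398 0.720 0.568
  outer loop
   vertex 4.2 4.2 4.8
   vertex 1.0 4.8 1.8
   vertex 0.6 3.0 3.8
  endloop
 endfacet
 facet normal -0.356 0.344 0.869
  outer loop
   vertex 4.2 4.2 4.8
   vertex 0.6 3.0 3.8
   vertex 1.2 1.6 4.6
  endloop
 endfacet
 facet normal 0.000 -0.949 0.316
  outer loop
   vertex 3.2 1.2 3.4
   vertex 1.2 1.6 4.6
   vertex 0.8 0.4 1.0
  endloop
 endfacet
 facet normal 0.049 -0.961 0.271
  outer loop
   vertex 3.2 1.2 3.4
   vertex 0.8 0.4 1.0
   vertex 4.2 0.8 1.8
  endloop
 endfacet
 facet normal 0.374 -0.492 0.787
  outer loop
   vertex 3.2 1.2 3.4
   vertex 4.2 4.2 4.8
   vertex 1.2 1.6 4.6
  endloop
 endfacet
 facet normal 0.683 -0.483 0.548
  outer loop
   vertex 3.2 1.2 3.4
   vertex 4.2 0.8 1.8
   vertex 4.2 4.2 4.8
  endloop
 endfacet
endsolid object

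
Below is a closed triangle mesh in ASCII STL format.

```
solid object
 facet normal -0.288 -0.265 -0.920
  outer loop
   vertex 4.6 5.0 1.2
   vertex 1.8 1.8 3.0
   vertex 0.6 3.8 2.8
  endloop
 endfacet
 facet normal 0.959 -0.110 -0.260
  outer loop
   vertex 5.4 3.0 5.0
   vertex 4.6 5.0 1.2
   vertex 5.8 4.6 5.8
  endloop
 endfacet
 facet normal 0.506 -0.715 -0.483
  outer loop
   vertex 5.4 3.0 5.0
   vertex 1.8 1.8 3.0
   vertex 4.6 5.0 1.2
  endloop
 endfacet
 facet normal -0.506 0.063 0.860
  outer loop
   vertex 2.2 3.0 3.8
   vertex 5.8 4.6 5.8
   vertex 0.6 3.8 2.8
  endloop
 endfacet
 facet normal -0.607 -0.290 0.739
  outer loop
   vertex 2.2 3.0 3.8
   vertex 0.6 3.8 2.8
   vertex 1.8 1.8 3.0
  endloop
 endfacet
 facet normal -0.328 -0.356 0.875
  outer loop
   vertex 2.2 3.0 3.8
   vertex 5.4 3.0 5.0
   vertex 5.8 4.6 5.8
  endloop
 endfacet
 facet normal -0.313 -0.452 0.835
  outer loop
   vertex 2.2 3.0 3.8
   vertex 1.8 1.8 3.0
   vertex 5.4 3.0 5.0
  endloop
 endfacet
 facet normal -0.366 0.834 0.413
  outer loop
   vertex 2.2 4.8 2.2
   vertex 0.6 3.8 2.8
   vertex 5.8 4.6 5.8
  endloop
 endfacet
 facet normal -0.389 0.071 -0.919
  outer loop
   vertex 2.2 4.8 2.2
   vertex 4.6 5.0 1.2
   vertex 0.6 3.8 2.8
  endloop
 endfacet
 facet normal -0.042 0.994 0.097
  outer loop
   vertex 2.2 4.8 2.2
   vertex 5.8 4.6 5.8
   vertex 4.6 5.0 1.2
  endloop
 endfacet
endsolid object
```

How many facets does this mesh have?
10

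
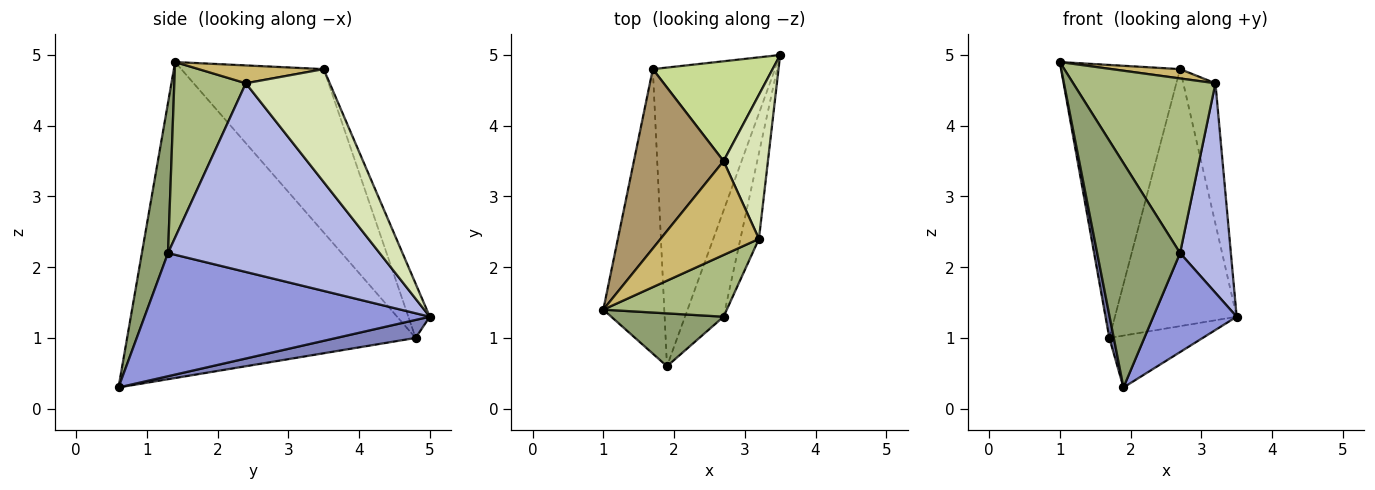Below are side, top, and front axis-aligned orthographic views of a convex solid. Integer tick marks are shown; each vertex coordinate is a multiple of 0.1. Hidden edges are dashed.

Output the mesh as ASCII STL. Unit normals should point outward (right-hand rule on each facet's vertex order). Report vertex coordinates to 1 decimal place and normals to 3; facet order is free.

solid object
 facet normal -0.982 -0.015 -0.189
  outer loop
   vertex 1.7 4.8 1.0
   vertex 1.9 0.6 0.3
   vertex 1.0 1.4 4.9
  endloop
 endfacet
 facet normal 0.144 0.169 -0.975
  outer loop
   vertex 1.7 4.8 1.0
   vertex 3.5 5.0 1.3
   vertex 1.9 0.6 0.3
  endloop
 endfacet
 facet normal 0.919 -0.269 -0.288
  outer loop
   vertex 2.7 1.3 2.2
   vertex 1.9 0.6 0.3
   vertex 3.5 5.0 1.3
  endloop
 endfacet
 facet normal 0.968 -0.232 -0.095
  outer loop
   vertex 2.7 1.3 2.2
   vertex 3.5 5.0 1.3
   vertex 3.2 2.4 4.6
  endloop
 endfacet
 facet normal 0.293 -0.930 0.219
  outer loop
   vertex 2.7 1.3 2.2
   vertex 1.0 1.4 4.9
   vertex 1.9 0.6 0.3
  endloop
 endfacet
 facet normal 0.428 -0.852 0.301
  outer loop
   vertex 2.7 1.3 2.2
   vertex 3.2 2.4 4.6
   vertex 1.0 1.4 4.9
  endloop
 endfacet
 facet normal -0.162 0.920 0.357
  outer loop
   vertex 2.7 3.5 4.8
   vertex 3.5 5.0 1.3
   vertex 1.7 4.8 1.0
  endloop
 endfacet
 facet normal 0.877 0.336 0.344
  outer loop
   vertex 2.7 3.5 4.8
   vertex 3.2 2.4 4.6
   vertex 3.5 5.0 1.3
  endloop
 endfacet
 facet normal -0.707 0.591 0.388
  outer loop
   vertex 2.7 3.5 4.8
   vertex 1.7 4.8 1.0
   vertex 1.0 1.4 4.9
  endloop
 endfacet
 facet normal 0.178 -0.097 0.979
  outer loop
   vertex 2.7 3.5 4.8
   vertex 1.0 1.4 4.9
   vertex 3.2 2.4 4.6
  endloop
 endfacet
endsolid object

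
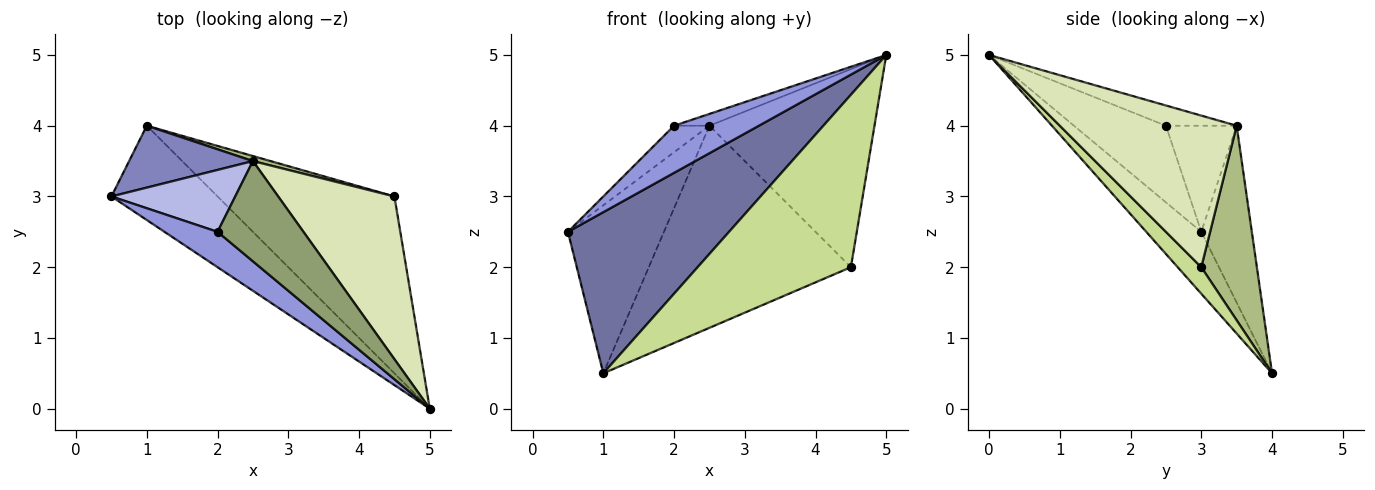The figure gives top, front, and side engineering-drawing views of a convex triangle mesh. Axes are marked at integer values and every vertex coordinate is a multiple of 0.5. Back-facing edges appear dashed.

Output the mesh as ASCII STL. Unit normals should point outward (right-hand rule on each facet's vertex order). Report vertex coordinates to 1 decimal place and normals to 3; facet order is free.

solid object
 facet normal -0.283 -0.828 -0.485
  outer loop
   vertex 1.0 4.0 0.5
   vertex 5.0 0.0 5.0
   vertex 0.5 3.0 2.5
  endloop
 endfacet
 facet normal -0.443 0.841 0.310
  outer loop
   vertex 2.5 3.5 4.0
   vertex 1.0 4.0 0.5
   vertex 0.5 3.0 2.5
  endloop
 endfacet
 facet normal -0.655 -0.605 0.453
  outer loop
   vertex 2.0 2.5 4.0
   vertex 0.5 3.0 2.5
   vertex 5.0 0.0 5.0
  endloop
 endfacet
 facet normal -0.619 0.309 0.722
  outer loop
   vertex 2.0 2.5 4.0
   vertex 2.5 3.5 4.0
   vertex 0.5 3.0 2.5
  endloop
 endfacet
 facet normal -0.228 0.114 0.967
  outer loop
   vertex 2.0 2.5 4.0
   vertex 5.0 0.0 5.0
   vertex 2.5 3.5 4.0
  endloop
 endfacet
 facet normal 0.265 0.964 0.024
  outer loop
   vertex 4.5 3.0 2.0
   vertex 1.0 4.0 0.5
   vertex 2.5 3.5 4.0
  endloop
 endfacet
 facet normal 0.107 -0.694 -0.712
  outer loop
   vertex 4.5 3.0 2.0
   vertex 5.0 0.0 5.0
   vertex 1.0 4.0 0.5
  endloop
 endfacet
 facet normal 0.638 0.595 0.489
  outer loop
   vertex 4.5 3.0 2.0
   vertex 2.5 3.5 4.0
   vertex 5.0 0.0 5.0
  endloop
 endfacet
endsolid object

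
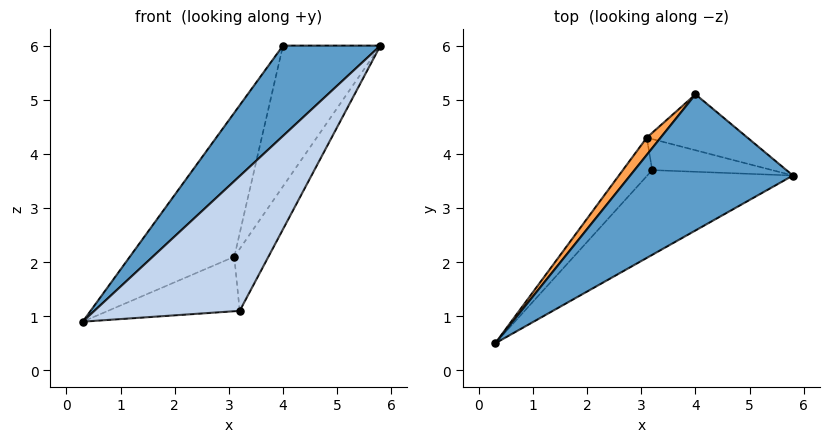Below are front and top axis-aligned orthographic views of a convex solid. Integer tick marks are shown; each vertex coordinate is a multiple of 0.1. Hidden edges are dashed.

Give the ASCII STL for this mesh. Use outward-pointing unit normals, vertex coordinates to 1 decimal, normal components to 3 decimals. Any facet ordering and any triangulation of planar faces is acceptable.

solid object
 facet normal -0.419 -0.502 0.757
  outer loop
   vertex 4.0 5.1 6.0
   vertex 0.3 0.5 0.9
   vertex 5.8 3.6 6.0
  endloop
 endfacet
 facet normal 0.697 -0.607 -0.382
  outer loop
   vertex 3.2 3.7 1.1
   vertex 5.8 3.6 6.0
   vertex 0.3 0.5 0.9
  endloop
 endfacet
 facet normal -0.813 0.578 0.069
  outer loop
   vertex 3.1 4.3 2.1
   vertex 0.3 0.5 0.9
   vertex 4.0 5.1 6.0
  endloop
 endfacet
 facet normal -0.653 0.619 -0.437
  outer loop
   vertex 3.1 4.3 2.1
   vertex 3.2 3.7 1.1
   vertex 0.3 0.5 0.9
  endloop
 endfacet
 facet normal 0.612 0.735 -0.292
  outer loop
   vertex 3.1 4.3 2.1
   vertex 4.0 5.1 6.0
   vertex 5.8 3.6 6.0
  endloop
 endfacet
 facet normal 0.660 0.671 -0.337
  outer loop
   vertex 3.1 4.3 2.1
   vertex 5.8 3.6 6.0
   vertex 3.2 3.7 1.1
  endloop
 endfacet
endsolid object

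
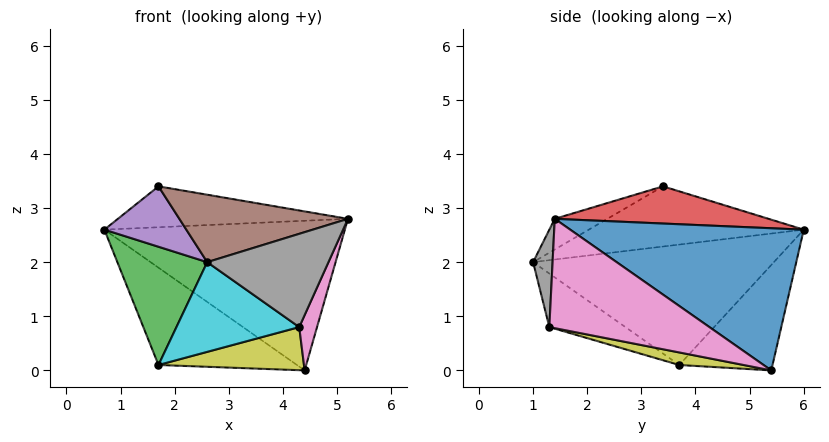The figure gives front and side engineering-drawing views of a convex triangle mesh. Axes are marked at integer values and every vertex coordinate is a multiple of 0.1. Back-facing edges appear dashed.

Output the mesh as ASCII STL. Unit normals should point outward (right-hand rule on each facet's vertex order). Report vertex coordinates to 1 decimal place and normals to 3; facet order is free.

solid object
 facet normal 0.537 0.553 0.637
  outer loop
   vertex 4.4 5.4 0.0
   vertex 0.7 6.0 2.6
   vertex 5.2 1.4 2.8
  endloop
 endfacet
 facet normal -0.398 0.590 -0.702
  outer loop
   vertex 1.7 3.7 0.1
   vertex 0.7 6.0 2.6
   vertex 4.4 5.4 0.0
  endloop
 endfacet
 facet normal -0.936 -0.349 -0.053
  outer loop
   vertex 1.7 3.7 0.1
   vertex 2.6 1.0 2.0
   vertex 0.7 6.0 2.6
  endloop
 endfacet
 facet normal 0.373 0.401 0.837
  outer loop
   vertex 1.7 3.4 3.4
   vertex 5.2 1.4 2.8
   vertex 0.7 6.0 2.6
  endloop
 endfacet
 facet normal -0.934 -0.356 0.010
  outer loop
   vertex 1.7 3.4 3.4
   vertex 0.7 6.0 2.6
   vertex 2.6 1.0 2.0
  endloop
 endfacet
 facet normal -0.169 -0.543 0.822
  outer loop
   vertex 1.7 3.4 3.4
   vertex 2.6 1.0 2.0
   vertex 5.2 1.4 2.8
  endloop
 endfacet
 facet normal 0.909 -0.101 -0.404
  outer loop
   vertex 4.3 1.3 0.8
   vertex 4.4 5.4 0.0
   vertex 5.2 1.4 2.8
  endloop
 endfacet
 facet normal 0.159 -0.987 -0.022
  outer loop
   vertex 4.3 1.3 0.8
   vertex 5.2 1.4 2.8
   vertex 2.6 1.0 2.0
  endloop
 endfacet
 facet normal 0.085 -0.193 -0.978
  outer loop
   vertex 4.3 1.3 0.8
   vertex 1.7 3.7 0.1
   vertex 4.4 5.4 0.0
  endloop
 endfacet
 facet normal -0.380 -0.614 -0.692
  outer loop
   vertex 4.3 1.3 0.8
   vertex 2.6 1.0 2.0
   vertex 1.7 3.7 0.1
  endloop
 endfacet
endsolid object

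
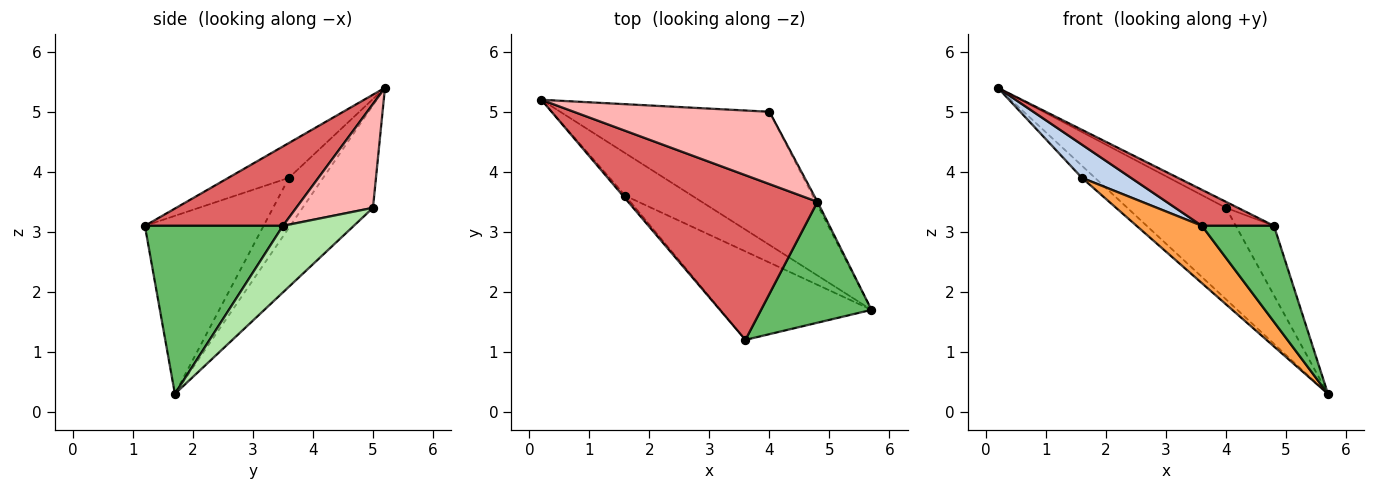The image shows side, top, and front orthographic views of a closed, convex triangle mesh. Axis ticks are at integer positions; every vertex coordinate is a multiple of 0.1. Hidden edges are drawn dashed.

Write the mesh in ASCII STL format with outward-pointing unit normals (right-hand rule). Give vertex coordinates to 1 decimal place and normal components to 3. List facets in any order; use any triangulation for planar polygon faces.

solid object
 facet normal -0.583 0.222 -0.781
  outer loop
   vertex 1.6 3.6 3.9
   vertex 0.2 5.2 5.4
   vertex 5.7 1.7 0.3
  endloop
 endfacet
 facet normal -0.776 -0.629 -0.054
  outer loop
   vertex 1.6 3.6 3.9
   vertex 3.6 1.2 3.1
   vertex 0.2 5.2 5.4
  endloop
 endfacet
 facet normal -0.703 -0.387 -0.596
  outer loop
   vertex 1.6 3.6 3.9
   vertex 5.7 1.7 0.3
   vertex 3.6 1.2 3.1
  endloop
 endfacet
 facet normal -0.375 0.525 -0.764
  outer loop
   vertex 4.0 5.0 3.4
   vertex 5.7 1.7 0.3
   vertex 0.2 5.2 5.4
  endloop
 endfacet
 facet normal 0.766 -0.400 0.503
  outer loop
   vertex 4.8 3.5 3.1
   vertex 3.6 1.2 3.1
   vertex 5.7 1.7 0.3
  endloop
 endfacet
 facet normal 0.880 0.474 -0.022
  outer loop
   vertex 4.8 3.5 3.1
   vertex 5.7 1.7 0.3
   vertex 4.0 5.0 3.4
  endloop
 endfacet
 facet normal 0.379 -0.198 0.904
  outer loop
   vertex 4.8 3.5 3.1
   vertex 0.2 5.2 5.4
   vertex 3.6 1.2 3.1
  endloop
 endfacet
 facet normal 0.468 0.073 0.881
  outer loop
   vertex 4.8 3.5 3.1
   vertex 4.0 5.0 3.4
   vertex 0.2 5.2 5.4
  endloop
 endfacet
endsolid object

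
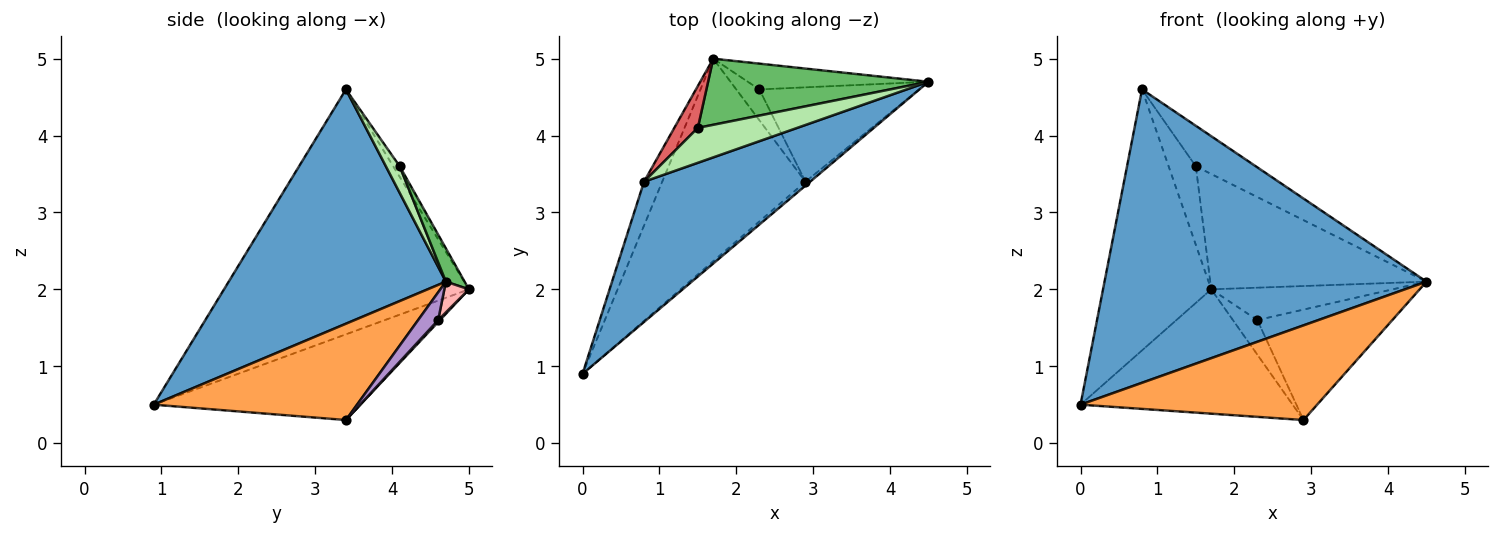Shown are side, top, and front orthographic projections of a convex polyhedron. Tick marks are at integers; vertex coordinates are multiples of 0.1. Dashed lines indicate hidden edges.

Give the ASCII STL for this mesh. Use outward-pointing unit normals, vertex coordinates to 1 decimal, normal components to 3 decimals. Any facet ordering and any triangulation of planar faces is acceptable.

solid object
 facet normal 0.520 -0.771 0.369
  outer loop
   vertex 0.8 3.4 4.6
   vertex 0.0 0.9 0.5
   vertex 4.5 4.7 2.1
  endloop
 endfacet
 facet normal -0.913 0.403 -0.068
  outer loop
   vertex 0.8 3.4 4.6
   vertex 1.7 5.0 2.0
   vertex 0.0 0.9 0.5
  endloop
 endfacet
 facet normal 0.651 -0.758 -0.031
  outer loop
   vertex 2.9 3.4 0.3
   vertex 4.5 4.7 2.1
   vertex 0.0 0.9 0.5
  endloop
 endfacet
 facet normal -0.454 0.466 -0.759
  outer loop
   vertex 2.9 3.4 0.3
   vertex 0.0 0.9 0.5
   vertex 1.7 5.0 2.0
  endloop
 endfacet
 facet normal 0.075 0.865 0.496
  outer loop
   vertex 1.5 4.1 3.6
   vertex 4.5 4.7 2.1
   vertex 1.7 5.0 2.0
  endloop
 endfacet
 facet normal 0.172 0.746 0.643
  outer loop
   vertex 1.5 4.1 3.6
   vertex 0.8 3.4 4.6
   vertex 4.5 4.7 2.1
  endloop
 endfacet
 facet normal -0.207 0.864 0.460
  outer loop
   vertex 1.5 4.1 3.6
   vertex 1.7 5.0 2.0
   vertex 0.8 3.4 4.6
  endloop
 endfacet
 facet normal 0.105 0.778 -0.620
  outer loop
   vertex 2.3 4.6 1.6
   vertex 1.7 5.0 2.0
   vertex 4.5 4.7 2.1
  endloop
 endfacet
 facet normal 0.112 0.755 -0.645
  outer loop
   vertex 2.3 4.6 1.6
   vertex 4.5 4.7 2.1
   vertex 2.9 3.4 0.3
  endloop
 endfacet
 facet normal 0.055 0.746 -0.663
  outer loop
   vertex 2.3 4.6 1.6
   vertex 2.9 3.4 0.3
   vertex 1.7 5.0 2.0
  endloop
 endfacet
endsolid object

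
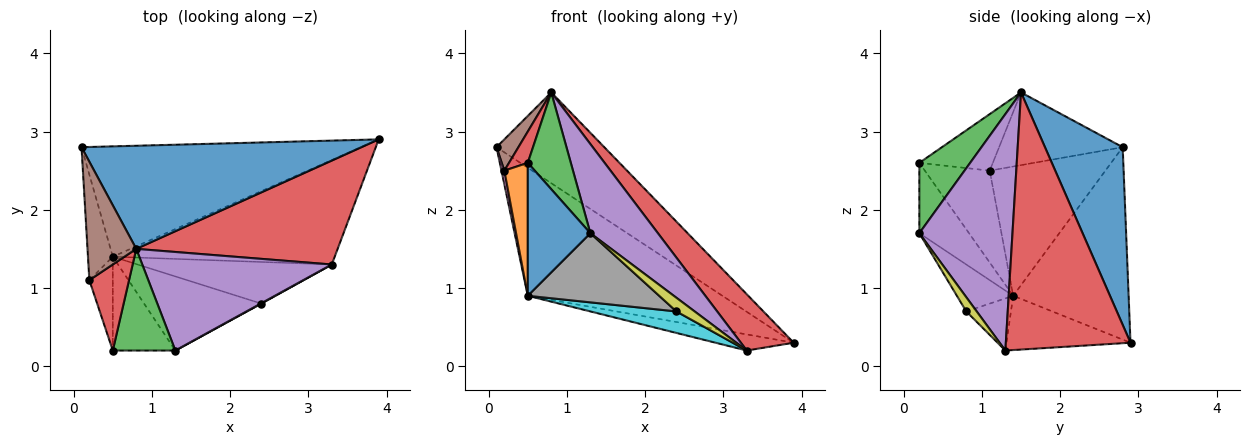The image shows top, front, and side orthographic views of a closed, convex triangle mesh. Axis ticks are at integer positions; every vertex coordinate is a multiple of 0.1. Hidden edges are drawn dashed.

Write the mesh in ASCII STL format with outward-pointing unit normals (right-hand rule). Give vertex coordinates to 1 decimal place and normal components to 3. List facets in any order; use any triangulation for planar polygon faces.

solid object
 facet normal 0.430 0.596 0.678
  outer loop
   vertex 0.8 1.5 3.5
   vertex 3.9 2.9 0.3
   vertex 0.1 2.8 2.8
  endloop
 endfacet
 facet normal -0.410 0.691 -0.595
  outer loop
   vertex 0.5 1.4 0.9
   vertex 0.1 2.8 2.8
   vertex 3.9 2.9 0.3
  endloop
 endfacet
 facet normal -0.235 0.148 -0.961
  outer loop
   vertex 3.3 1.3 0.2
   vertex 0.5 1.4 0.9
   vertex 3.9 2.9 0.3
  endloop
 endfacet
 facet normal 0.747 -0.317 0.585
  outer loop
   vertex 3.3 1.3 0.2
   vertex 3.9 2.9 0.3
   vertex 0.8 1.5 3.5
  endloop
 endfacet
 facet normal 0.679 -0.492 0.544
  outer loop
   vertex 3.3 1.3 0.2
   vertex 0.8 1.5 3.5
   vertex 1.3 0.2 1.7
  endloop
 endfacet
 facet normal -0.822 -0.146 0.551
  outer loop
   vertex 0.2 1.1 2.5
   vertex 0.8 1.5 3.5
   vertex 0.1 2.8 2.8
  endloop
 endfacet
 facet normal -0.982 -0.024 -0.189
  outer loop
   vertex 0.2 1.1 2.5
   vertex 0.1 2.8 2.8
   vertex 0.5 1.4 0.9
  endloop
 endfacet
 facet normal -0.281 -0.655 -0.702
  outer loop
   vertex 2.4 0.8 0.7
   vertex 1.3 0.2 1.7
   vertex 0.5 1.4 0.9
  endloop
 endfacet
 facet normal 0.496 -0.868 0.025
  outer loop
   vertex 2.4 0.8 0.7
   vertex 3.3 1.3 0.2
   vertex 1.3 0.2 1.7
  endloop
 endfacet
 facet normal -0.232 -0.447 -0.864
  outer loop
   vertex 2.4 0.8 0.7
   vertex 0.5 1.4 0.9
   vertex 3.3 1.3 0.2
  endloop
 endfacet
 facet normal -0.544 -0.685 -0.484
  outer loop
   vertex 0.5 0.2 2.6
   vertex 0.5 1.4 0.9
   vertex 1.3 0.2 1.7
  endloop
 endfacet
 facet normal -0.914 -0.331 -0.233
  outer loop
   vertex 0.5 0.2 2.6
   vertex 0.2 1.1 2.5
   vertex 0.5 1.4 0.9
  endloop
 endfacet
 facet normal 0.632 -0.535 0.561
  outer loop
   vertex 0.5 0.2 2.6
   vertex 1.3 0.2 1.7
   vertex 0.8 1.5 3.5
  endloop
 endfacet
 facet normal -0.801 -0.205 0.562
  outer loop
   vertex 0.5 0.2 2.6
   vertex 0.8 1.5 3.5
   vertex 0.2 1.1 2.5
  endloop
 endfacet
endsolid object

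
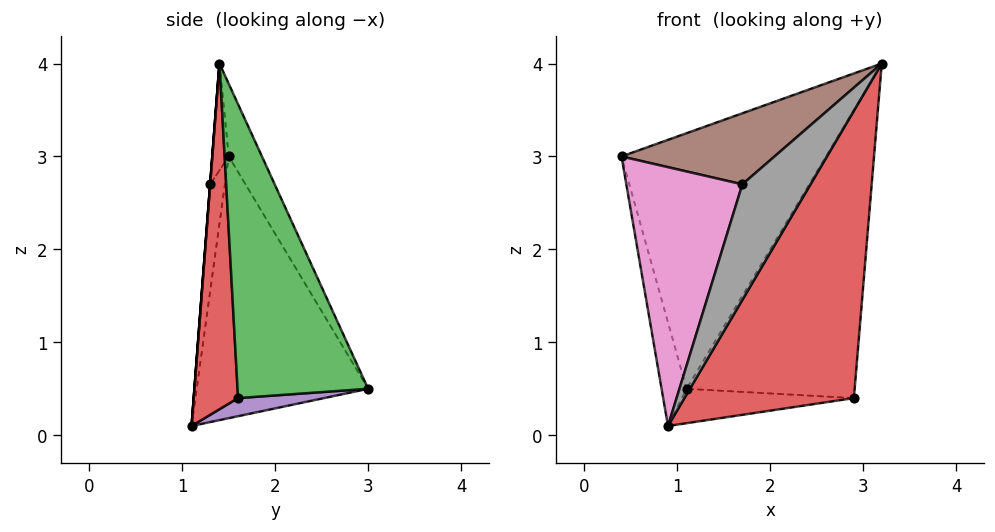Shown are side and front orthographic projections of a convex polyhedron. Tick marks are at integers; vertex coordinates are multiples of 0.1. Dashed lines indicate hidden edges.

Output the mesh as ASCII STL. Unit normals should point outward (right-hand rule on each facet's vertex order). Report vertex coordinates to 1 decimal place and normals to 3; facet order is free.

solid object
 facet normal -0.141 0.866 0.480
  outer loop
   vertex 1.1 3.0 0.5
   vertex 0.4 1.5 3.0
   vertex 3.2 1.4 4.0
  endloop
 endfacet
 facet normal -0.972 0.142 -0.187
  outer loop
   vertex 0.9 1.1 0.1
   vertex 0.4 1.5 3.0
   vertex 1.1 3.0 0.5
  endloop
 endfacet
 facet normal 0.614 0.790 -0.007
  outer loop
   vertex 2.9 1.6 0.4
   vertex 1.1 3.0 0.5
   vertex 3.2 1.4 4.0
  endloop
 endfacet
 facet normal 0.252 -0.965 -0.075
  outer loop
   vertex 2.9 1.6 0.4
   vertex 3.2 1.4 4.0
   vertex 0.9 1.1 0.1
  endloop
 endfacet
 facet normal 0.098 0.195 -0.976
  outer loop
   vertex 2.9 1.6 0.4
   vertex 0.9 1.1 0.1
   vertex 1.1 3.0 0.5
  endloop
 endfacet
 facet normal -0.105 -0.975 0.196
  outer loop
   vertex 1.7 1.3 2.7
   vertex 3.2 1.4 4.0
   vertex 0.4 1.5 3.0
  endloop
 endfacet
 facet normal -0.125 -0.986 0.114
  outer loop
   vertex 1.7 1.3 2.7
   vertex 0.4 1.5 3.0
   vertex 0.9 1.1 0.1
  endloop
 endfacet
 facet normal 0.000 -0.997 0.077
  outer loop
   vertex 1.7 1.3 2.7
   vertex 0.9 1.1 0.1
   vertex 3.2 1.4 4.0
  endloop
 endfacet
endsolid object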